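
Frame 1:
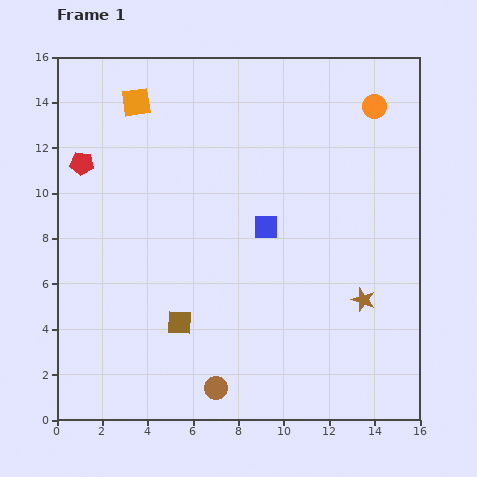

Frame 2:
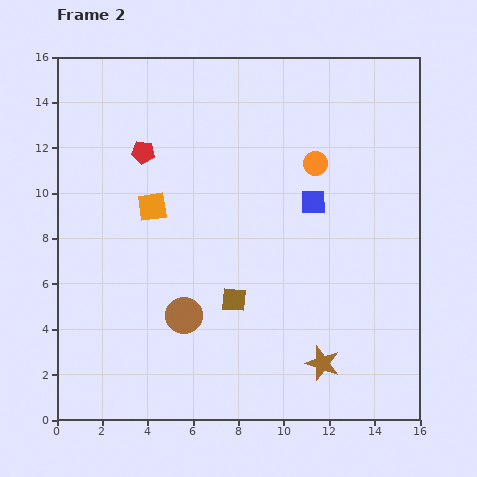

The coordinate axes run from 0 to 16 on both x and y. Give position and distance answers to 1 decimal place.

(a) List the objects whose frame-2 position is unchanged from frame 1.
none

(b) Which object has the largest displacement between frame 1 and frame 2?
the orange square

(moved 4.7; next 3.6)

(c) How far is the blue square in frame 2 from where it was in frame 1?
2.4

The blue square moved from (9.2, 8.5) to (11.3, 9.6), a distance of √(2.1² + 1.1²) ≈ 2.4.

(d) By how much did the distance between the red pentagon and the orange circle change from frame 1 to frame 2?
-5.5

Distance in frame 1: 13.1. Distance in frame 2: 7.6.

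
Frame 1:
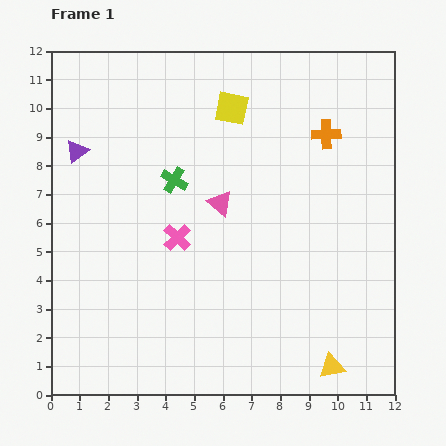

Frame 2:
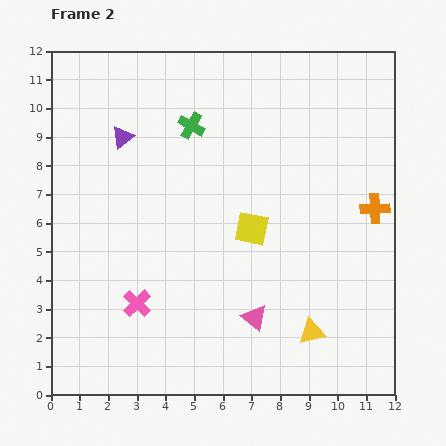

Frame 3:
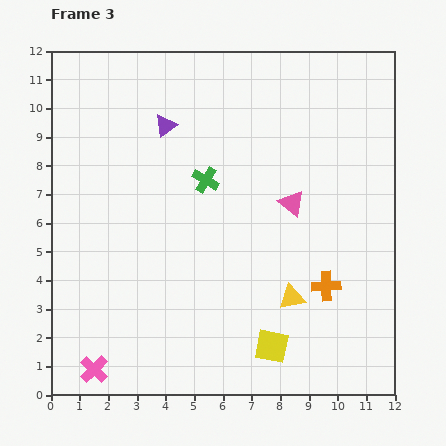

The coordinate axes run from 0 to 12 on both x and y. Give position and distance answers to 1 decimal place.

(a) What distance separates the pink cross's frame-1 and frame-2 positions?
2.7

The pink cross moved from (4.4, 5.5) to (3.0, 3.2), a distance of √(1.4² + 2.3²) ≈ 2.7.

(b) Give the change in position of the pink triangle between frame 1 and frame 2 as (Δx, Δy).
(1.2, -4.0)

The pink triangle was at (5.9, 6.7) in frame 1 and (7.1, 2.7) in frame 2.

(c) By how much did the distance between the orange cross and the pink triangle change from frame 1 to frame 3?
-1.3

Distance in frame 1: 4.4. Distance in frame 3: 3.1.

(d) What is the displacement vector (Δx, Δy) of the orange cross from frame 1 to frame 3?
(0.0, -5.3)

The orange cross was at (9.6, 9.1) in frame 1 and (9.6, 3.8) in frame 3.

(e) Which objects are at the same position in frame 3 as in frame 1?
none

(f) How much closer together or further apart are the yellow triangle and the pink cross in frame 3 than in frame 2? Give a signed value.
+1.1

Distance in frame 2: 6.2. Distance in frame 3: 7.3.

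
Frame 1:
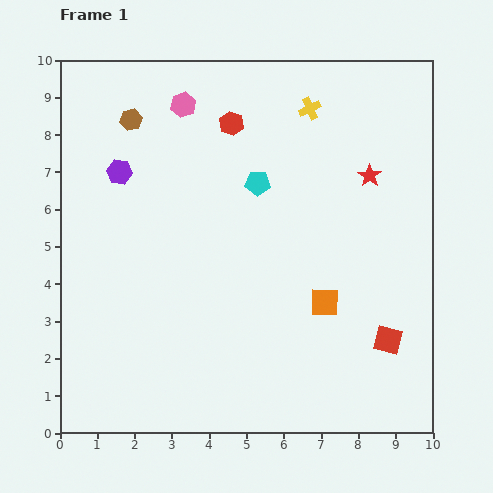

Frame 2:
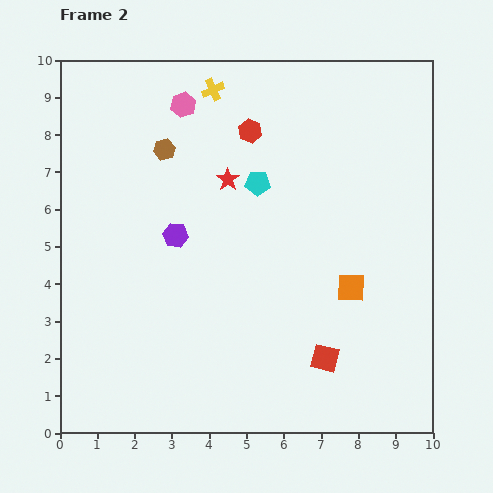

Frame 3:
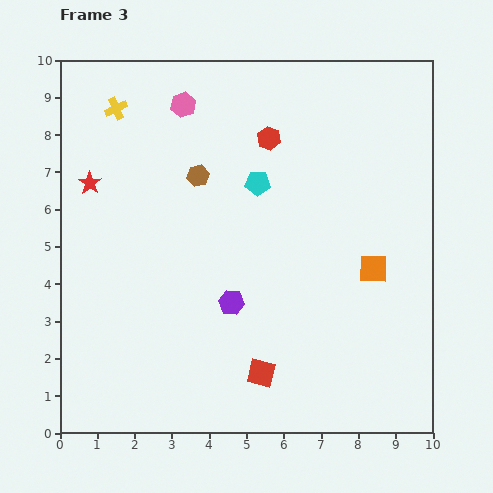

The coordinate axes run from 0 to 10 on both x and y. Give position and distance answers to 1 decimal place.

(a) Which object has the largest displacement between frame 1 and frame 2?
the red star

(moved 3.8; next 2.6)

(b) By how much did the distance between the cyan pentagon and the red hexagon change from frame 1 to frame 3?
-0.5

Distance in frame 1: 1.7. Distance in frame 3: 1.2.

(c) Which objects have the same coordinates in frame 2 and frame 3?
the cyan pentagon, the pink hexagon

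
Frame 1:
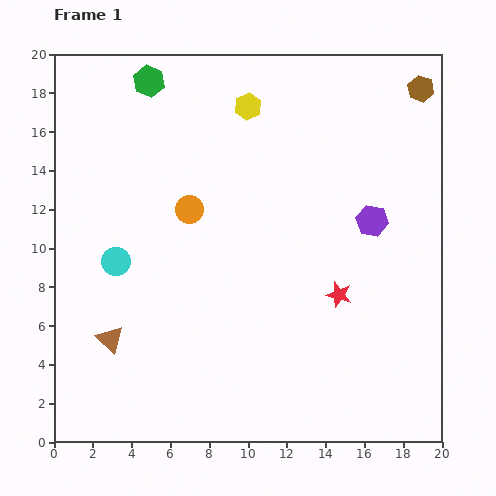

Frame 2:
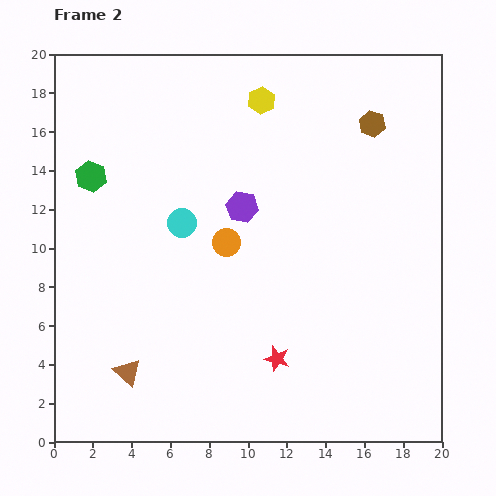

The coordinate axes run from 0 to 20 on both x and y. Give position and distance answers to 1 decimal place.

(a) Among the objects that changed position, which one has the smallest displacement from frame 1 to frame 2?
the yellow hexagon

(moved 0.8)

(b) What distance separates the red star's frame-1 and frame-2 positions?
4.6

The red star moved from (14.7, 7.6) to (11.5, 4.3), a distance of √(3.2² + 3.3²) ≈ 4.6.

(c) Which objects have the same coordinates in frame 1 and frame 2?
none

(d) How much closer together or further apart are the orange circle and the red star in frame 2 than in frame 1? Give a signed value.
-2.4

Distance in frame 1: 8.9. Distance in frame 2: 6.5.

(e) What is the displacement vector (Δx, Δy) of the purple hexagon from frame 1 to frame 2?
(-6.7, 0.7)

The purple hexagon was at (16.4, 11.4) in frame 1 and (9.7, 12.1) in frame 2.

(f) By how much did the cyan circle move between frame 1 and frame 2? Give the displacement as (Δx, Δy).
(3.4, 2.0)

The cyan circle was at (3.2, 9.3) in frame 1 and (6.6, 11.3) in frame 2.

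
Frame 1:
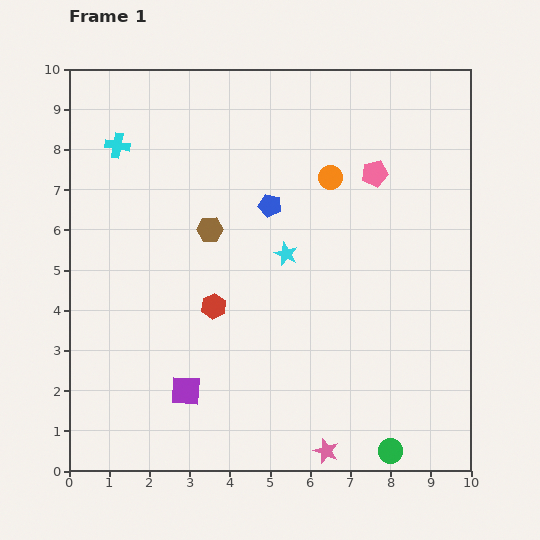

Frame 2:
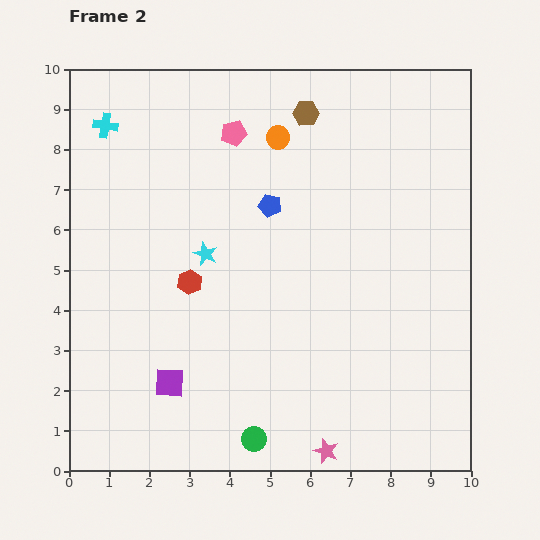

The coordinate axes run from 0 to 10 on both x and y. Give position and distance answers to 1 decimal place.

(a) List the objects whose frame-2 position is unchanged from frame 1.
the blue pentagon, the pink star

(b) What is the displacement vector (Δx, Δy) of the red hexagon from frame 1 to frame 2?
(-0.6, 0.6)

The red hexagon was at (3.6, 4.1) in frame 1 and (3.0, 4.7) in frame 2.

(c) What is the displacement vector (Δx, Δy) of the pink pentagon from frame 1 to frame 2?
(-3.5, 1.0)

The pink pentagon was at (7.6, 7.4) in frame 1 and (4.1, 8.4) in frame 2.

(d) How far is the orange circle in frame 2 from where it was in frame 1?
1.6

The orange circle moved from (6.5, 7.3) to (5.2, 8.3), a distance of √(1.3² + 1.0²) ≈ 1.6.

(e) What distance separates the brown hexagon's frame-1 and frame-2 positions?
3.8

The brown hexagon moved from (3.5, 6.0) to (5.9, 8.9), a distance of √(2.4² + 2.9²) ≈ 3.8.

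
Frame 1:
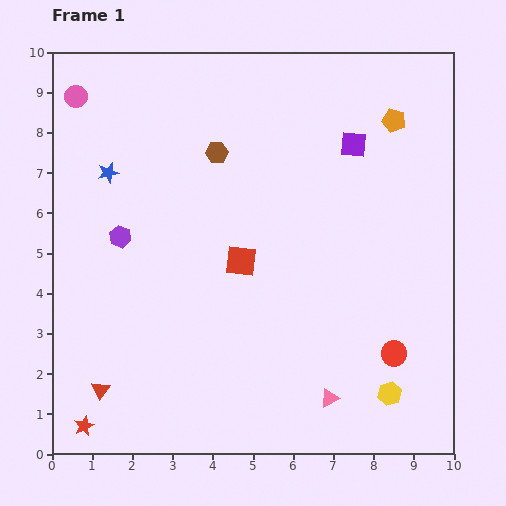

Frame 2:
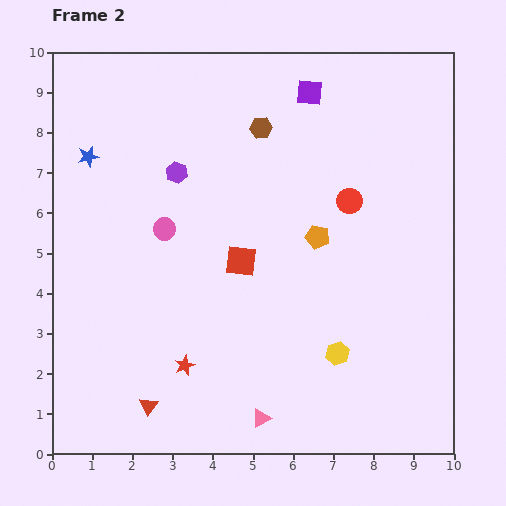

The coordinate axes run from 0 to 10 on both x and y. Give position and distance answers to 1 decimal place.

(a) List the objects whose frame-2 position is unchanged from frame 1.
the red square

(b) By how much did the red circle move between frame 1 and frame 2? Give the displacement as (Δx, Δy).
(-1.1, 3.8)

The red circle was at (8.5, 2.5) in frame 1 and (7.4, 6.3) in frame 2.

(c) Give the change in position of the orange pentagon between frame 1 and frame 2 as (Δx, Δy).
(-1.9, -2.9)

The orange pentagon was at (8.5, 8.3) in frame 1 and (6.6, 5.4) in frame 2.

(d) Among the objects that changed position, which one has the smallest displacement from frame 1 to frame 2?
the blue star

(moved 0.6)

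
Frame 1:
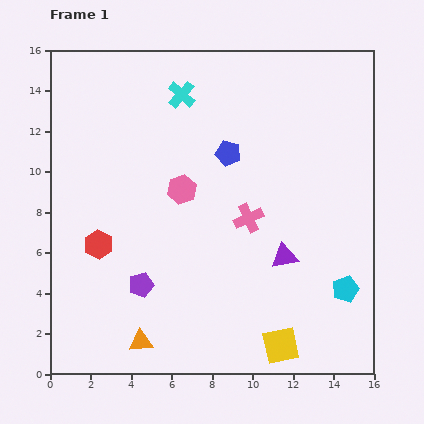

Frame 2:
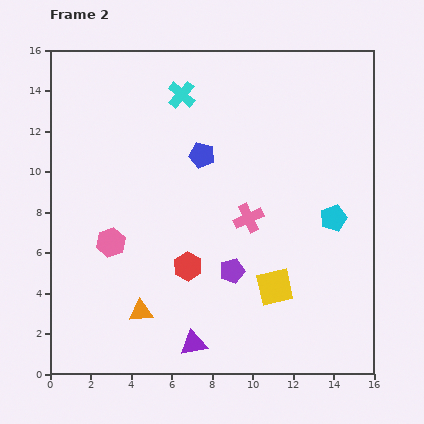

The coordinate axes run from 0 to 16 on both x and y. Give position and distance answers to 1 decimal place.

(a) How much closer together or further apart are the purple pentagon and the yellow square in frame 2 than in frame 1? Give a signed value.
-5.3

Distance in frame 1: 7.5. Distance in frame 2: 2.2.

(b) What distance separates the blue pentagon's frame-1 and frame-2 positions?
1.3

The blue pentagon moved from (8.8, 10.9) to (7.5, 10.8), a distance of √(1.3² + 0.1²) ≈ 1.3.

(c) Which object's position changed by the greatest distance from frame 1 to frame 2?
the purple triangle

(moved 6.2; next 4.6)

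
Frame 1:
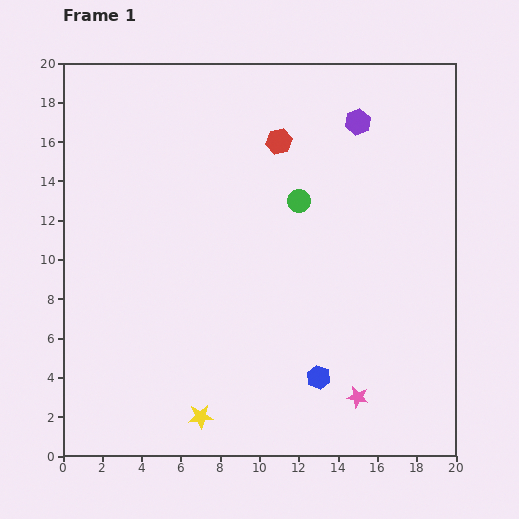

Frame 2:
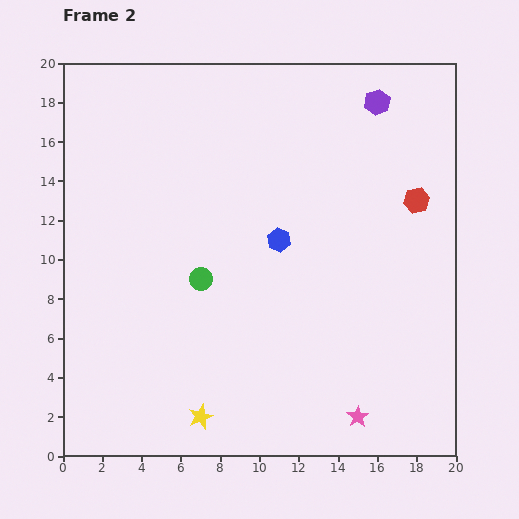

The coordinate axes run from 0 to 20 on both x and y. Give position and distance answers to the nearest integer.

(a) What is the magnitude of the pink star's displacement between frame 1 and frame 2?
1

The pink star moved from (15, 3) to (15, 2), a distance of √(0² + 1²) ≈ 1.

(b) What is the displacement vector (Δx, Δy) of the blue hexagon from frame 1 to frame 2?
(-2, 7)

The blue hexagon was at (13, 4) in frame 1 and (11, 11) in frame 2.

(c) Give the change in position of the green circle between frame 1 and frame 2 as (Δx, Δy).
(-5, -4)

The green circle was at (12, 13) in frame 1 and (7, 9) in frame 2.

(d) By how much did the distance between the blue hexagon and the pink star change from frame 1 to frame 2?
+8

Distance in frame 1: 2. Distance in frame 2: 10.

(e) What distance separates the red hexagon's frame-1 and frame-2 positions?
8

The red hexagon moved from (11, 16) to (18, 13), a distance of √(7² + 3²) ≈ 8.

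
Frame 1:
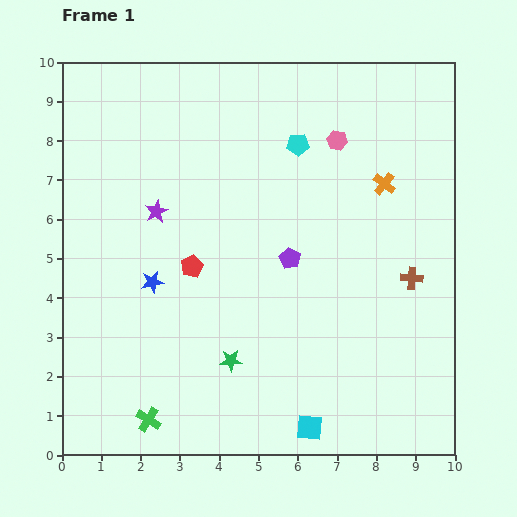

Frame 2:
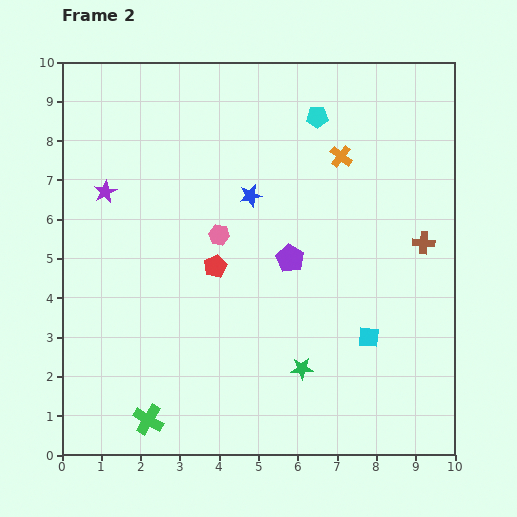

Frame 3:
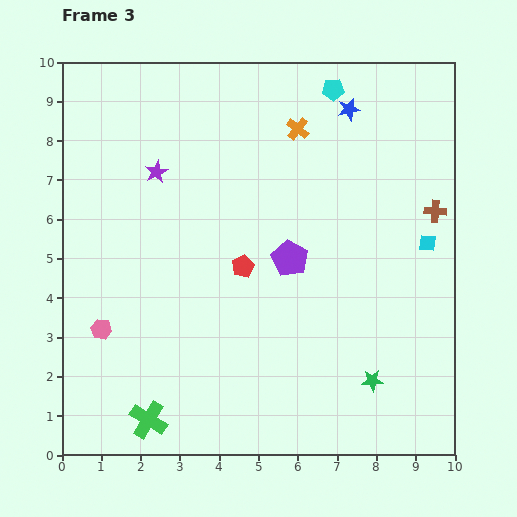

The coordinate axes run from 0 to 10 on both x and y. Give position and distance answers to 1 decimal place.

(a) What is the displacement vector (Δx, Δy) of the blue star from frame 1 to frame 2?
(2.5, 2.2)

The blue star was at (2.3, 4.4) in frame 1 and (4.8, 6.6) in frame 2.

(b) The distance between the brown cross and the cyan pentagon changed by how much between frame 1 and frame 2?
-0.3

Distance in frame 1: 4.5. Distance in frame 2: 4.2.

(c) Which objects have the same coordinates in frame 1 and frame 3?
the green cross, the purple pentagon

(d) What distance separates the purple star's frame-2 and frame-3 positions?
1.4

The purple star moved from (1.1, 6.7) to (2.4, 7.2), a distance of √(1.3² + 0.5²) ≈ 1.4.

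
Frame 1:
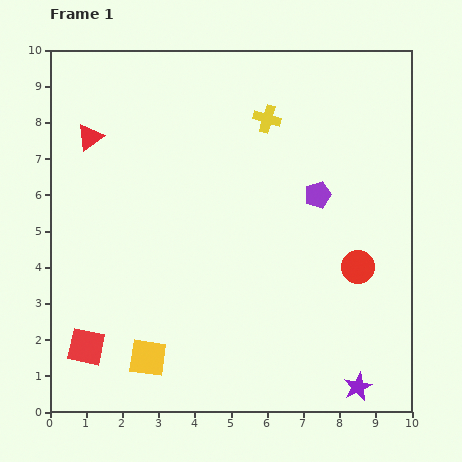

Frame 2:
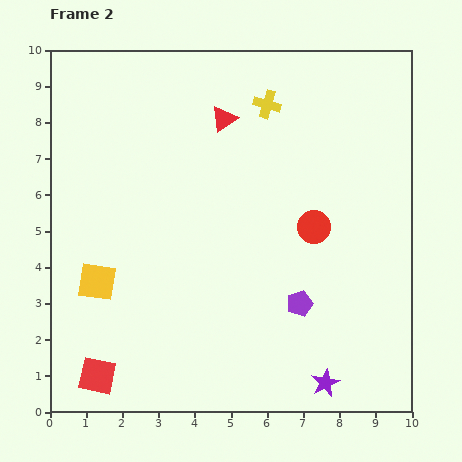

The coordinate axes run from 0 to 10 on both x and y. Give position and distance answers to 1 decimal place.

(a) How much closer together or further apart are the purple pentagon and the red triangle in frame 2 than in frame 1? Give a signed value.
-1.0

Distance in frame 1: 6.5. Distance in frame 2: 5.5.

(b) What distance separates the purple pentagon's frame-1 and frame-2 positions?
3.0

The purple pentagon moved from (7.4, 6.0) to (6.9, 3.0), a distance of √(0.5² + 3.0²) ≈ 3.0.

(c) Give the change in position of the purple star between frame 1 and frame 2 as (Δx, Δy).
(-0.9, 0.1)

The purple star was at (8.5, 0.7) in frame 1 and (7.6, 0.8) in frame 2.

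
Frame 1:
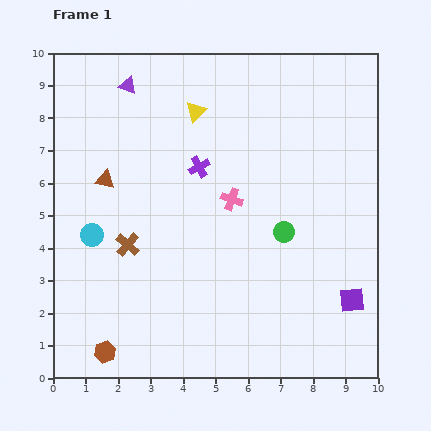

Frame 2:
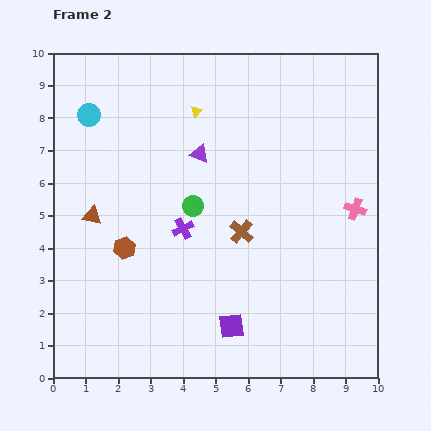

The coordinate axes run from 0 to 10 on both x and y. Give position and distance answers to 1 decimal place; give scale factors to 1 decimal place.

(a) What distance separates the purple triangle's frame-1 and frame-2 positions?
3.0

The purple triangle moved from (2.3, 9.0) to (4.5, 6.9), a distance of √(2.2² + 2.1²) ≈ 3.0.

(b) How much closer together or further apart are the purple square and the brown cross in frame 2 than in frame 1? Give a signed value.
-4.2

Distance in frame 1: 7.1. Distance in frame 2: 2.9.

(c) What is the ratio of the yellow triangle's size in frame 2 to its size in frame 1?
0.6×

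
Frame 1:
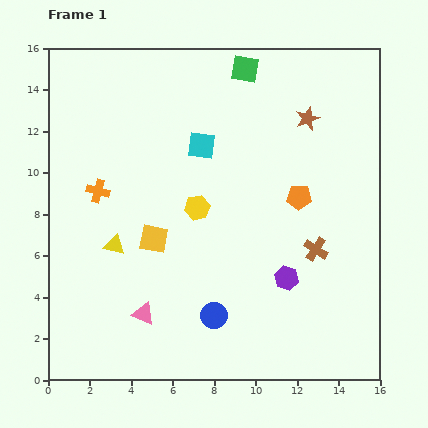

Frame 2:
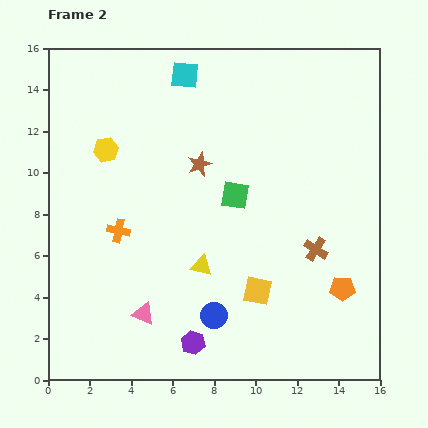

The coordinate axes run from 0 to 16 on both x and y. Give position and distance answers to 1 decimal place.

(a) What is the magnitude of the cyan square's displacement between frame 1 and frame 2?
3.5

The cyan square moved from (7.4, 11.3) to (6.6, 14.7), a distance of √(0.8² + 3.4²) ≈ 3.5.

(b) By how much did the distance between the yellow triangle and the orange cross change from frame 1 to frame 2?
+1.6

Distance in frame 1: 2.7. Distance in frame 2: 4.3.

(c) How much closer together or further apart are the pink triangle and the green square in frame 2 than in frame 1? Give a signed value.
-5.6

Distance in frame 1: 12.8. Distance in frame 2: 7.2.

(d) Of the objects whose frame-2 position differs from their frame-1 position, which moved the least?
the orange cross

(moved 2.1)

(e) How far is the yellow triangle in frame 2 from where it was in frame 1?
4.3

The yellow triangle moved from (3.2, 6.5) to (7.4, 5.5), a distance of √(4.2² + 1.0²) ≈ 4.3.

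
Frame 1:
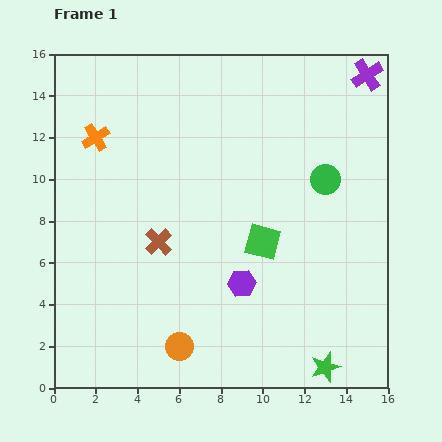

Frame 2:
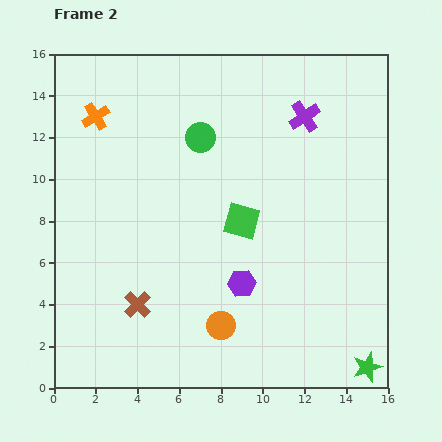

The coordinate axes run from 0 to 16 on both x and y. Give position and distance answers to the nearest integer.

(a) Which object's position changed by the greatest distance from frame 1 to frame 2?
the green circle

(moved 6; next 4)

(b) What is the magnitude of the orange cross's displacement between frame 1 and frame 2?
1

The orange cross moved from (2, 12) to (2, 13), a distance of √(0² + 1²) ≈ 1.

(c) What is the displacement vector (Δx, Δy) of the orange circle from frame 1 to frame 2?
(2, 1)

The orange circle was at (6, 2) in frame 1 and (8, 3) in frame 2.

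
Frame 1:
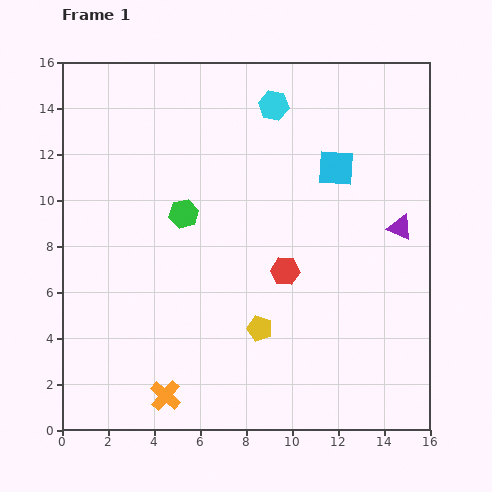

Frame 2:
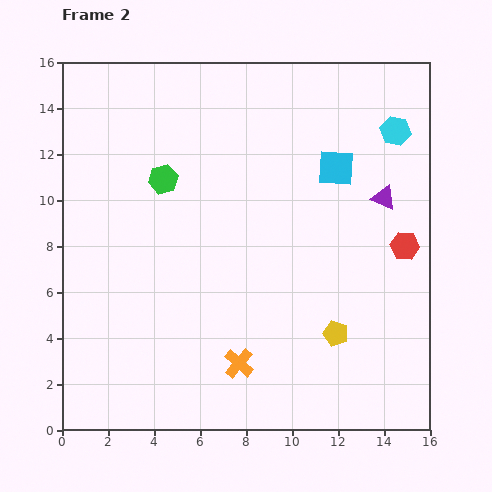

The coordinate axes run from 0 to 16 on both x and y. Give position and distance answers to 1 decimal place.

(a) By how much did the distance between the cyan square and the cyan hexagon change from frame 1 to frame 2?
-0.7

Distance in frame 1: 3.8. Distance in frame 2: 3.1.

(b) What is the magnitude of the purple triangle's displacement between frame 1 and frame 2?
1.5

The purple triangle moved from (14.7, 8.8) to (14.0, 10.1), a distance of √(0.7² + 1.3²) ≈ 1.5.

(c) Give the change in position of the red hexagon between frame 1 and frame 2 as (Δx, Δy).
(5.2, 1.1)

The red hexagon was at (9.7, 6.9) in frame 1 and (14.9, 8.0) in frame 2.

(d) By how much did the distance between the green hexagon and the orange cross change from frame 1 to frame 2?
+0.8

Distance in frame 1: 7.9. Distance in frame 2: 8.7.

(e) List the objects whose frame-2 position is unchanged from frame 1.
the cyan square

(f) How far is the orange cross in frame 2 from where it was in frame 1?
3.5

The orange cross moved from (4.5, 1.5) to (7.7, 2.9), a distance of √(3.2² + 1.4²) ≈ 3.5.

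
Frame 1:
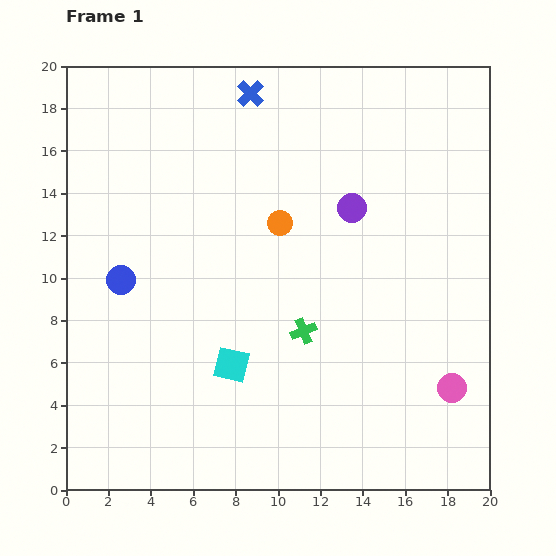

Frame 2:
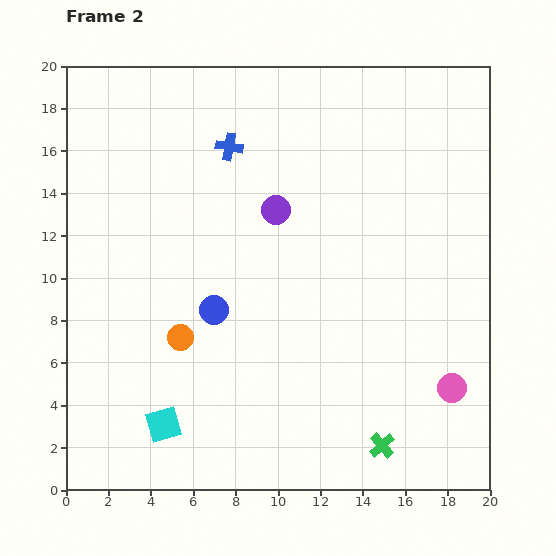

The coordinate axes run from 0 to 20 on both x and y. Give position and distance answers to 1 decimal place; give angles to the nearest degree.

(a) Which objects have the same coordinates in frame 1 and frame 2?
the pink circle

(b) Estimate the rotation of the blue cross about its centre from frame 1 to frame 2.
35° counter-clockwise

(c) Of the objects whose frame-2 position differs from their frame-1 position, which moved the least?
the blue cross

(moved 2.7)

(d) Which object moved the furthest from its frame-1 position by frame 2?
the orange circle

(moved 7.2; next 6.5)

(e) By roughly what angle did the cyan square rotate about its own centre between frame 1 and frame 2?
29° counter-clockwise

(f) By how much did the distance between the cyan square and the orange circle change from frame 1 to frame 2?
-2.9

Distance in frame 1: 7.1. Distance in frame 2: 4.2.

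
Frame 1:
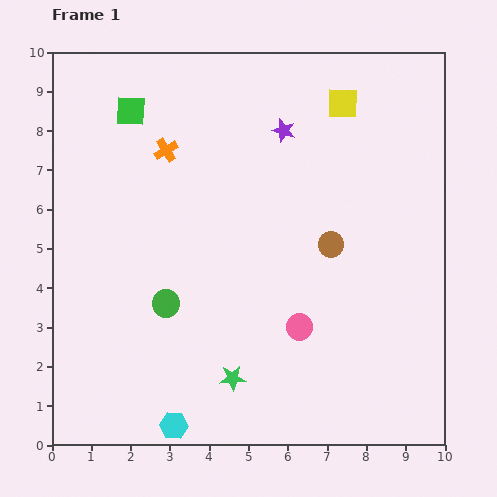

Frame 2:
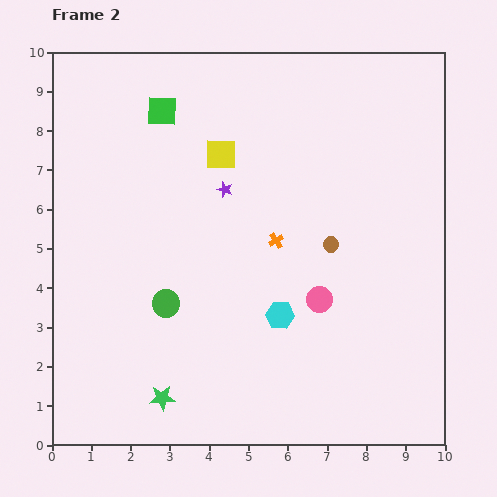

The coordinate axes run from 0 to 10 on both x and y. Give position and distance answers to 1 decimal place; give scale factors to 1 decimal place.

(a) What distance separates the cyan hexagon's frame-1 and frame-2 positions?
3.9

The cyan hexagon moved from (3.1, 0.5) to (5.8, 3.3), a distance of √(2.7² + 2.8²) ≈ 3.9.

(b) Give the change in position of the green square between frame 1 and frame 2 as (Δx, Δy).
(0.8, 0.0)

The green square was at (2.0, 8.5) in frame 1 and (2.8, 8.5) in frame 2.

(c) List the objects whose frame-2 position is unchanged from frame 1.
the brown circle, the green circle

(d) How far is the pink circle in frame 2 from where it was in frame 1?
0.9

The pink circle moved from (6.3, 3.0) to (6.8, 3.7), a distance of √(0.5² + 0.7²) ≈ 0.9.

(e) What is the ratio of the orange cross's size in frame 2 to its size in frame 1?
0.6×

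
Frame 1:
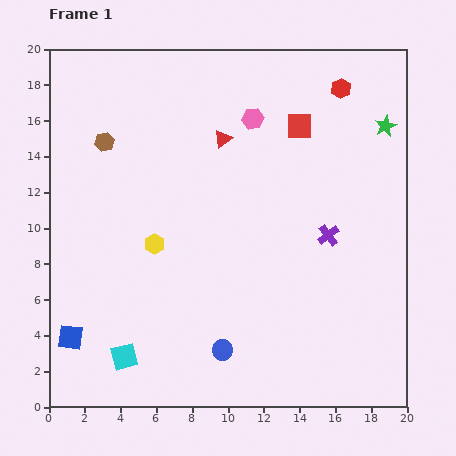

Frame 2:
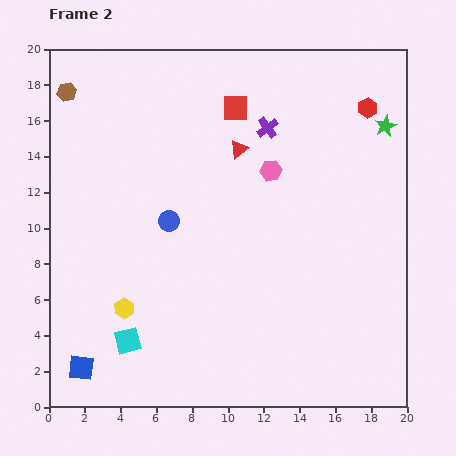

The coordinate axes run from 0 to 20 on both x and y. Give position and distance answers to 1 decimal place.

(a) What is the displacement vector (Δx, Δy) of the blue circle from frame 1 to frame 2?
(-3.0, 7.2)

The blue circle was at (9.7, 3.2) in frame 1 and (6.7, 10.4) in frame 2.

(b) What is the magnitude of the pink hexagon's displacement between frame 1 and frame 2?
3.1

The pink hexagon moved from (11.4, 16.1) to (12.4, 13.2), a distance of √(1.0² + 2.9²) ≈ 3.1.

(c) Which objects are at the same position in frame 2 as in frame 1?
the green star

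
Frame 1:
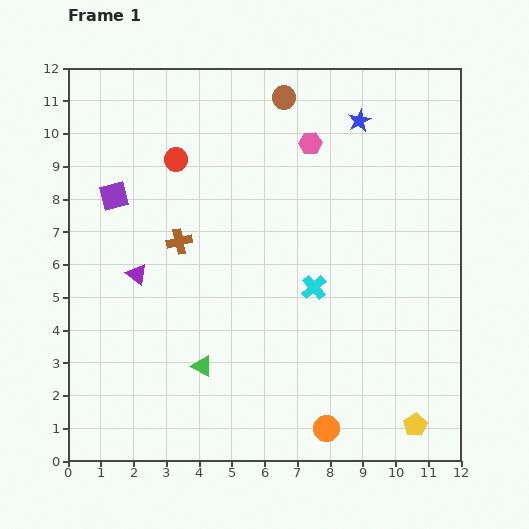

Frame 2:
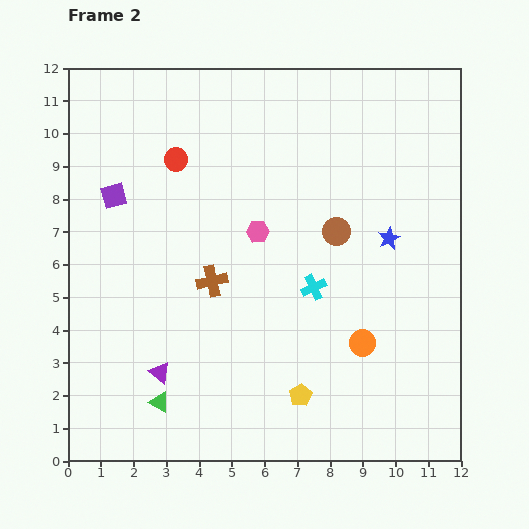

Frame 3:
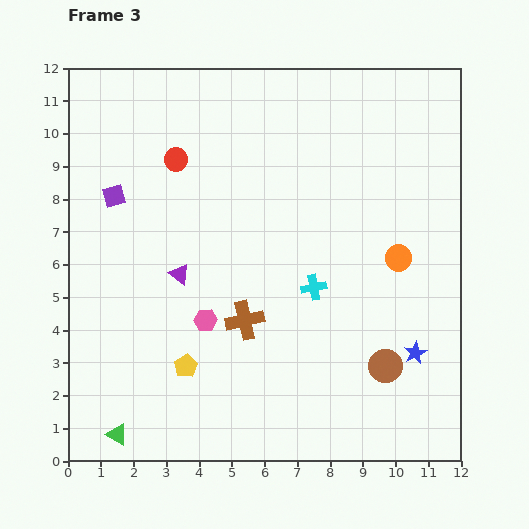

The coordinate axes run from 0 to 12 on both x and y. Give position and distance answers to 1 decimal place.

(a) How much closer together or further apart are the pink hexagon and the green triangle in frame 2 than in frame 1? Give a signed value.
-1.6

Distance in frame 1: 7.6. Distance in frame 2: 6.0.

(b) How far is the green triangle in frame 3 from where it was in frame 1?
3.3

The green triangle moved from (4.1, 2.9) to (1.5, 0.8), a distance of √(2.6² + 2.1²) ≈ 3.3.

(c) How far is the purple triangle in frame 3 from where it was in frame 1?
1.3

The purple triangle moved from (2.1, 5.7) to (3.4, 5.7), a distance of √(1.3² + 0.0²) ≈ 1.3.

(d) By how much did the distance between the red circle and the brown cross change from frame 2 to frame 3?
+1.4

Distance in frame 2: 3.9. Distance in frame 3: 5.3.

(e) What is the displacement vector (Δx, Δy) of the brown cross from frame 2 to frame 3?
(1.0, -1.2)

The brown cross was at (4.4, 5.5) in frame 2 and (5.4, 4.3) in frame 3.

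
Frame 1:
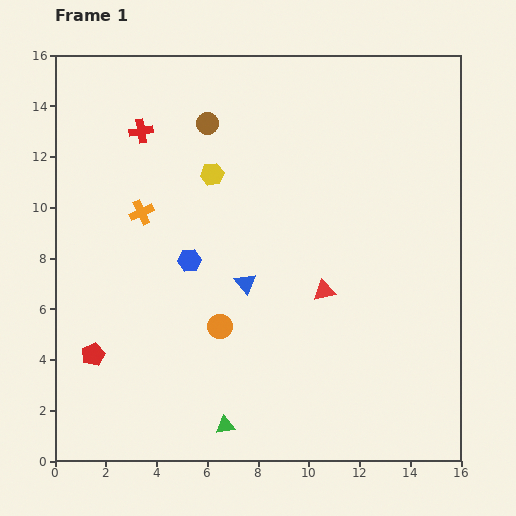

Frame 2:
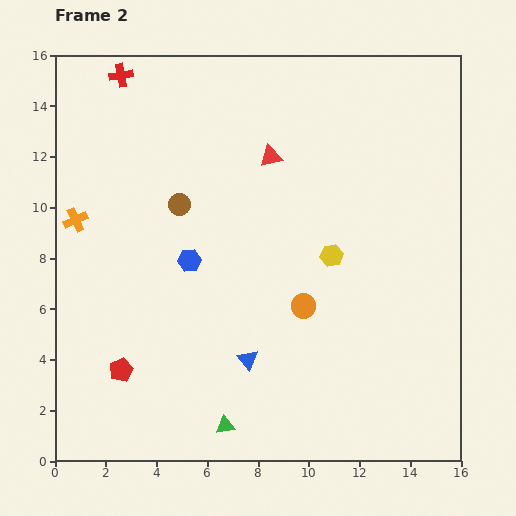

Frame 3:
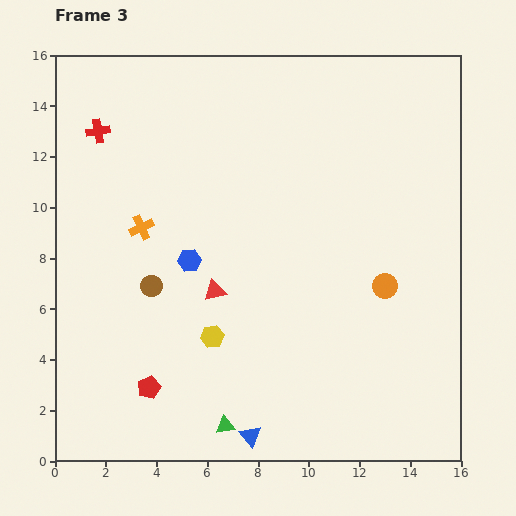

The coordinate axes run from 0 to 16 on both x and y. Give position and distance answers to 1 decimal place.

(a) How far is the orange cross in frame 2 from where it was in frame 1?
2.6

The orange cross moved from (3.4, 9.8) to (0.8, 9.5), a distance of √(2.6² + 0.3²) ≈ 2.6.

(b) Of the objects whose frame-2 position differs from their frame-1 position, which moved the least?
the red pentagon

(moved 1.3)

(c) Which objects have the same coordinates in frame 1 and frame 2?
the blue hexagon, the green triangle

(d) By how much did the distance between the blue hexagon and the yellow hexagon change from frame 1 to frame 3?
-0.4

Distance in frame 1: 3.5. Distance in frame 3: 3.1.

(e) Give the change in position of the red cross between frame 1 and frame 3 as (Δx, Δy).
(-1.7, 0.0)

The red cross was at (3.4, 13.0) in frame 1 and (1.7, 13.0) in frame 3.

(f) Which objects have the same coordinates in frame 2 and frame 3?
the blue hexagon, the green triangle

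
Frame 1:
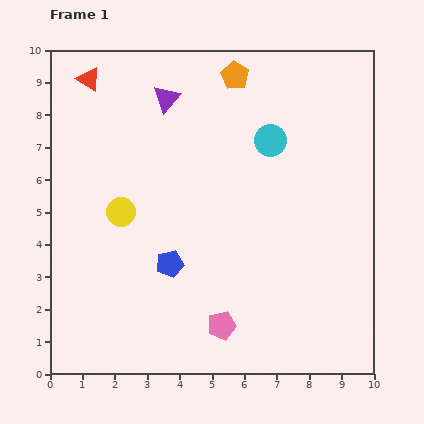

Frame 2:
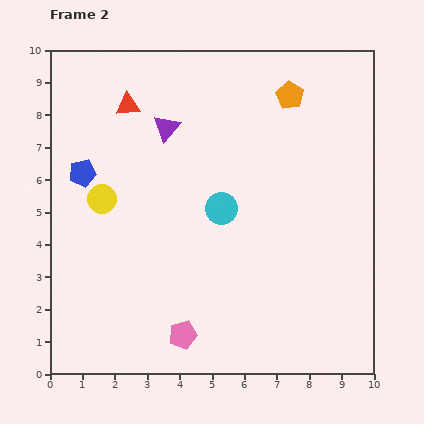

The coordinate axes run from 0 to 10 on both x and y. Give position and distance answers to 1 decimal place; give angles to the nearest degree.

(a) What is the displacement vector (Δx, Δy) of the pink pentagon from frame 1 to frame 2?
(-1.2, -0.3)

The pink pentagon was at (5.3, 1.5) in frame 1 and (4.1, 1.2) in frame 2.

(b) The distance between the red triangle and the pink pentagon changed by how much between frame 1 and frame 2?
-1.3

Distance in frame 1: 8.6. Distance in frame 2: 7.3.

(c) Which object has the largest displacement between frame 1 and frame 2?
the blue pentagon

(moved 3.9; next 2.6)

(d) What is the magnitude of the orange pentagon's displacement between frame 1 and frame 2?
1.8

The orange pentagon moved from (5.7, 9.2) to (7.4, 8.6), a distance of √(1.7² + 0.6²) ≈ 1.8.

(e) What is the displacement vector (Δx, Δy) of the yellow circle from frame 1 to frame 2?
(-0.6, 0.4)

The yellow circle was at (2.2, 5.0) in frame 1 and (1.6, 5.4) in frame 2.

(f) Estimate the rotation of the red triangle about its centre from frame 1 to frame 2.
38° counter-clockwise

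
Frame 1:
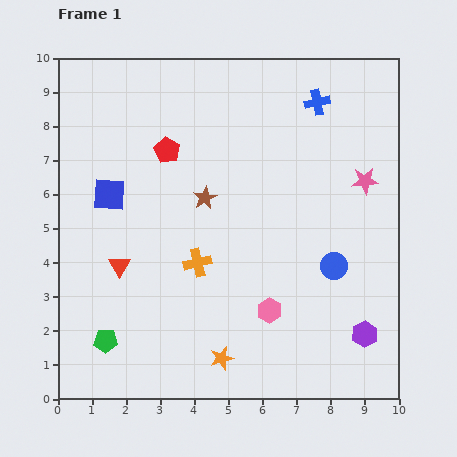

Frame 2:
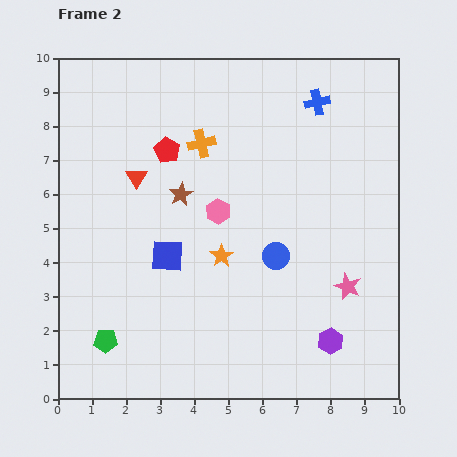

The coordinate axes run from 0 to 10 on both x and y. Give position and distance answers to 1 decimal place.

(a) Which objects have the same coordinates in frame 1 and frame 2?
the green pentagon, the red pentagon, the blue cross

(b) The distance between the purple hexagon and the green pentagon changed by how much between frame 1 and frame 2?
-1.0

Distance in frame 1: 7.6. Distance in frame 2: 6.6.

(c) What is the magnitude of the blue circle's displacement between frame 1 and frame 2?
1.7

The blue circle moved from (8.1, 3.9) to (6.4, 4.2), a distance of √(1.7² + 0.3²) ≈ 1.7.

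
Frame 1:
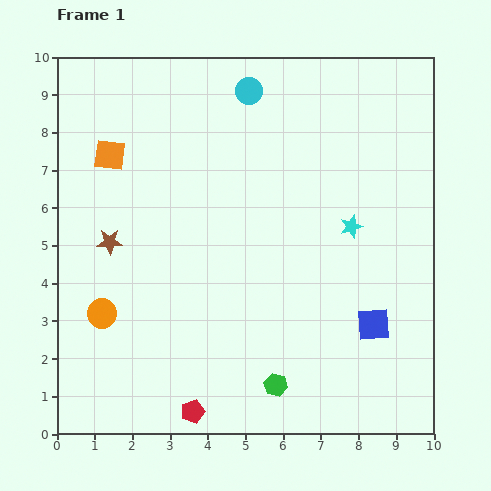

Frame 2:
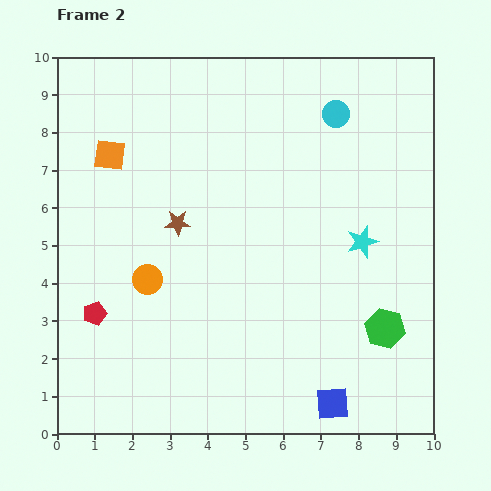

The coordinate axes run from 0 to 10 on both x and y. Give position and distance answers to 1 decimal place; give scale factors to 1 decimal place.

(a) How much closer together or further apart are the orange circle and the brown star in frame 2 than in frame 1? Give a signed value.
-0.2

Distance in frame 1: 1.9. Distance in frame 2: 1.7.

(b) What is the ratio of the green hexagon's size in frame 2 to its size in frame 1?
1.7×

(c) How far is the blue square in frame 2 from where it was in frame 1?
2.4

The blue square moved from (8.4, 2.9) to (7.3, 0.8), a distance of √(1.1² + 2.1²) ≈ 2.4.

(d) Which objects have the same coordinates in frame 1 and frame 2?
the orange square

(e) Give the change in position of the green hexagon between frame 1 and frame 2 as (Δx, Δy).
(2.9, 1.5)

The green hexagon was at (5.8, 1.3) in frame 1 and (8.7, 2.8) in frame 2.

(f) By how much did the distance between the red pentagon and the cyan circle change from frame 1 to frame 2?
-0.3

Distance in frame 1: 8.6. Distance in frame 2: 8.3.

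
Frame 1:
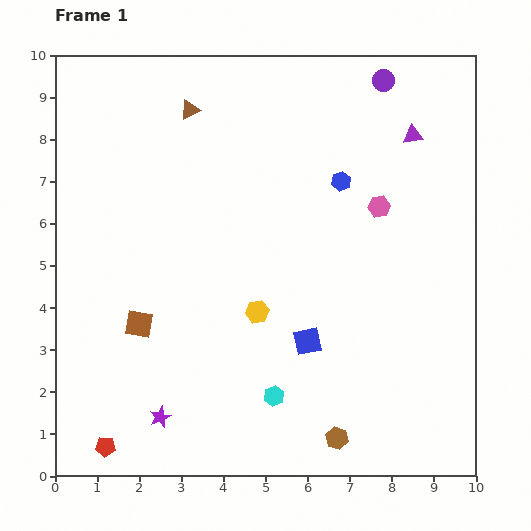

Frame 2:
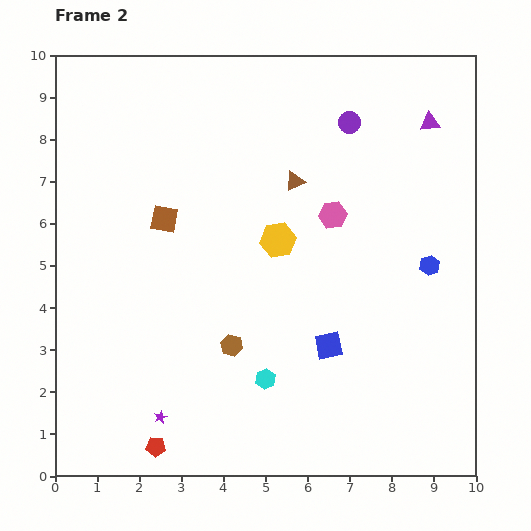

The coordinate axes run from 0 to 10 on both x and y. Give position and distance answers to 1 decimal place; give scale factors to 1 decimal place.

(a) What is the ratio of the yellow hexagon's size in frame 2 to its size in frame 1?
1.5×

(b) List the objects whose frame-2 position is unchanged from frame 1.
the purple star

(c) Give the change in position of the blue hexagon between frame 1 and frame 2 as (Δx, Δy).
(2.1, -2.0)

The blue hexagon was at (6.8, 7.0) in frame 1 and (8.9, 5.0) in frame 2.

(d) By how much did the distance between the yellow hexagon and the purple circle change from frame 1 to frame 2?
-3.0

Distance in frame 1: 6.3. Distance in frame 2: 3.3.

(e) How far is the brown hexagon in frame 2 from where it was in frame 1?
3.3

The brown hexagon moved from (6.7, 0.9) to (4.2, 3.1), a distance of √(2.5² + 2.2²) ≈ 3.3.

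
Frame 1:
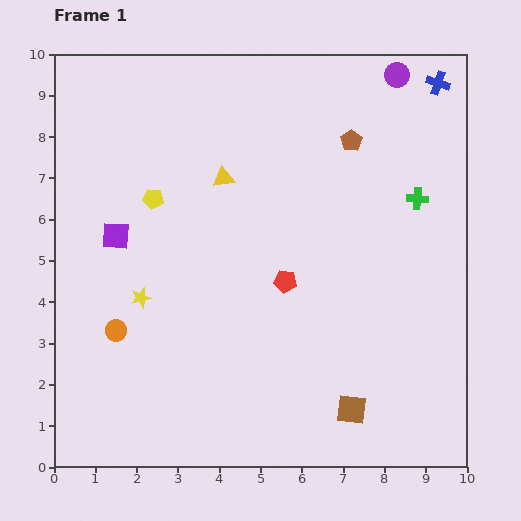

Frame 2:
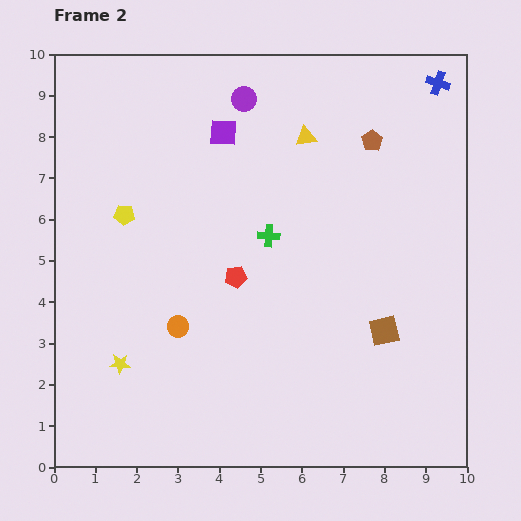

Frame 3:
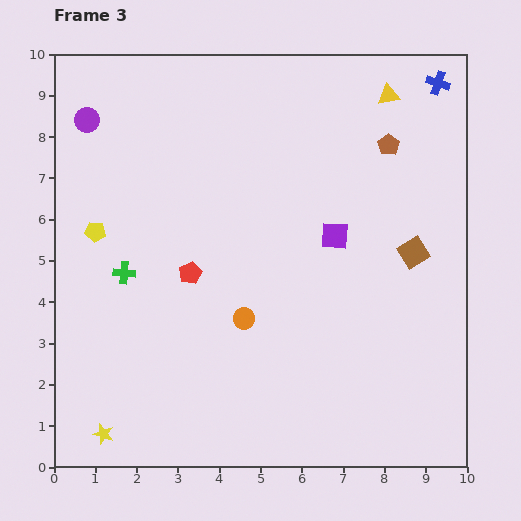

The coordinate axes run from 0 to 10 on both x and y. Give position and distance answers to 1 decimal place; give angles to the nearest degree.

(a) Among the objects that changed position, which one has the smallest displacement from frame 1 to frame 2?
the brown pentagon

(moved 0.5)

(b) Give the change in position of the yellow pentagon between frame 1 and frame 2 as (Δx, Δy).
(-0.7, -0.4)

The yellow pentagon was at (2.4, 6.5) in frame 1 and (1.7, 6.1) in frame 2.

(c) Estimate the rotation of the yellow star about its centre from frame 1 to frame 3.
31° clockwise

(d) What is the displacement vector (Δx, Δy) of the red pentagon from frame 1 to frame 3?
(-2.3, 0.2)

The red pentagon was at (5.6, 4.5) in frame 1 and (3.3, 4.7) in frame 3.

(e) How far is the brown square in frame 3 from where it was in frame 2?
2.0

The brown square moved from (8.0, 3.3) to (8.7, 5.2), a distance of √(0.7² + 1.9²) ≈ 2.0.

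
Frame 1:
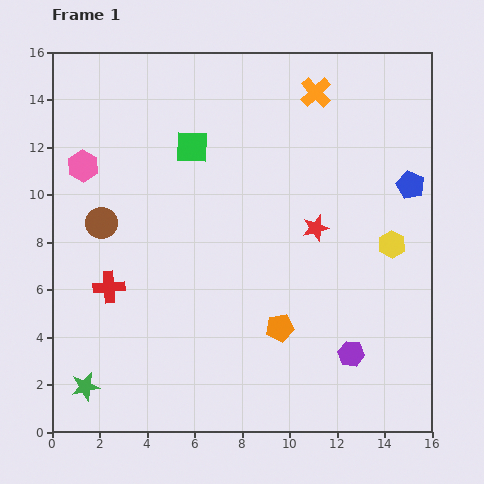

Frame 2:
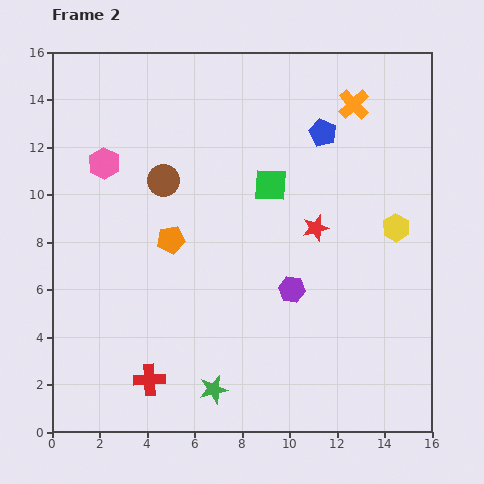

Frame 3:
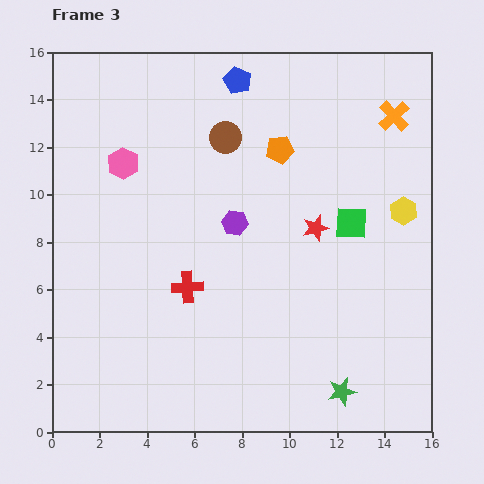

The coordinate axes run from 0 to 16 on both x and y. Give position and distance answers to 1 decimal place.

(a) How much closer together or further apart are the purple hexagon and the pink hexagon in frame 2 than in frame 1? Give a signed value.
-4.3

Distance in frame 1: 13.8. Distance in frame 2: 9.5.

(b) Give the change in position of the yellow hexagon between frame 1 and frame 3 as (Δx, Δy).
(0.5, 1.4)

The yellow hexagon was at (14.3, 7.9) in frame 1 and (14.8, 9.3) in frame 3.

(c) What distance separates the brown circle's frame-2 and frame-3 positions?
3.2

The brown circle moved from (4.7, 10.6) to (7.3, 12.4), a distance of √(2.6² + 1.8²) ≈ 3.2.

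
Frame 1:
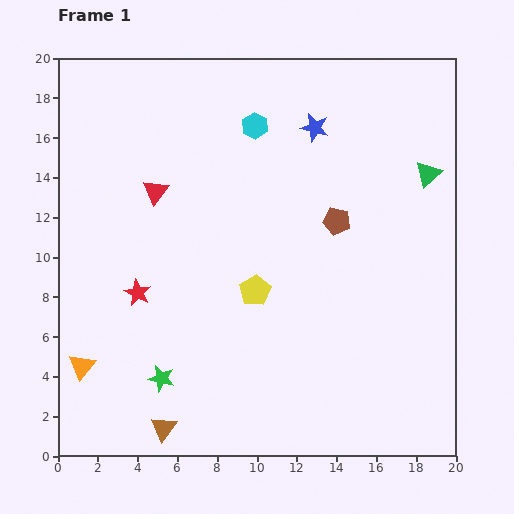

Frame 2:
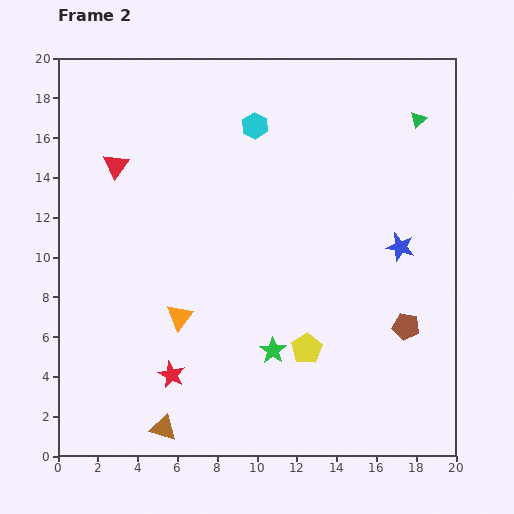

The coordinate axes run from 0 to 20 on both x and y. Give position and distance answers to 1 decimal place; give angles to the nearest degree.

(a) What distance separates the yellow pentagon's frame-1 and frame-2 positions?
3.9

The yellow pentagon moved from (9.9, 8.3) to (12.5, 5.4), a distance of √(2.6² + 2.9²) ≈ 3.9.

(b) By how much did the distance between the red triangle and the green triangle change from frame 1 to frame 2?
+1.7

Distance in frame 1: 13.7. Distance in frame 2: 15.4.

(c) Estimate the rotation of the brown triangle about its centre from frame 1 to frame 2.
51° counter-clockwise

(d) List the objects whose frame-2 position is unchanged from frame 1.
the brown triangle, the cyan hexagon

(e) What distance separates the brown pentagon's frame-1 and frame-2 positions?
6.4

The brown pentagon moved from (14.0, 11.8) to (17.5, 6.5), a distance of √(3.5² + 5.3²) ≈ 6.4.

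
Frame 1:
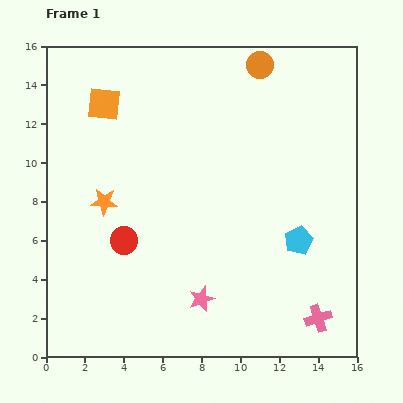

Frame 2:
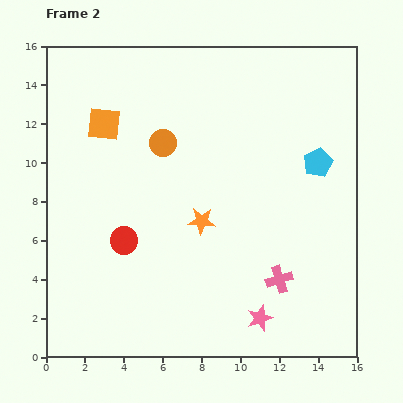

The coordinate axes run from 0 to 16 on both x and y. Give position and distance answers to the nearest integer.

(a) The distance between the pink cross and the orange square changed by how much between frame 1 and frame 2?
-4

Distance in frame 1: 16. Distance in frame 2: 12.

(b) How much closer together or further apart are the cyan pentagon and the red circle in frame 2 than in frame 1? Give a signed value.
+2

Distance in frame 1: 9. Distance in frame 2: 11.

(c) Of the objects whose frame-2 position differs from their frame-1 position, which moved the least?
the orange square

(moved 1)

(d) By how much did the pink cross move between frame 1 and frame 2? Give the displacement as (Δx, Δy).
(-2, 2)

The pink cross was at (14, 2) in frame 1 and (12, 4) in frame 2.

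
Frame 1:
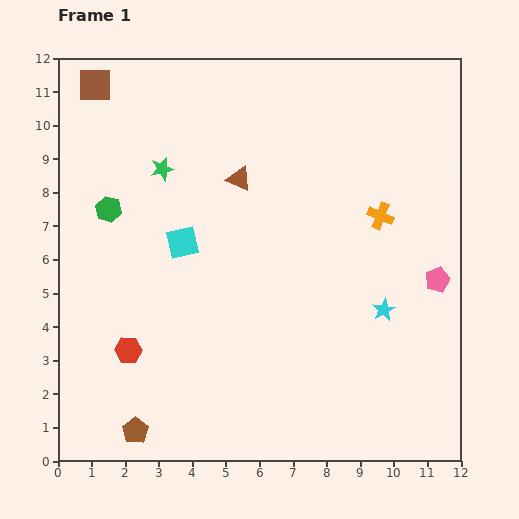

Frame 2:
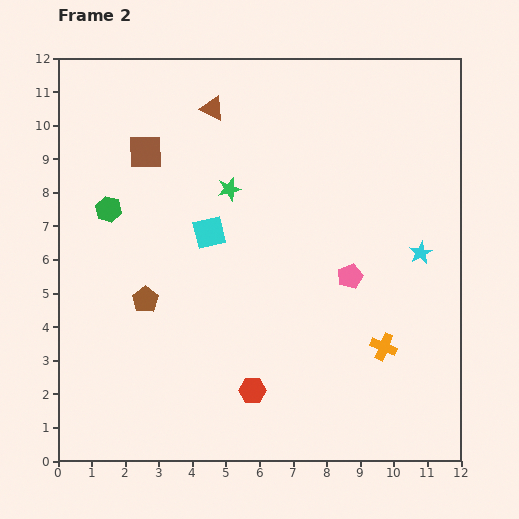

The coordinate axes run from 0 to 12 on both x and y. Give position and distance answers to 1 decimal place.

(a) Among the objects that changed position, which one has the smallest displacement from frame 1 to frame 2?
the cyan square

(moved 0.9)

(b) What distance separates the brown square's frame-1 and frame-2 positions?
2.5

The brown square moved from (1.1, 11.2) to (2.6, 9.2), a distance of √(1.5² + 2.0²) ≈ 2.5.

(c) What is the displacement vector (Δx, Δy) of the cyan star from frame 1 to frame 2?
(1.1, 1.7)

The cyan star was at (9.7, 4.5) in frame 1 and (10.8, 6.2) in frame 2.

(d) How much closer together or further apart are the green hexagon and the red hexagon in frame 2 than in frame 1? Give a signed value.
+2.7

Distance in frame 1: 4.2. Distance in frame 2: 6.9.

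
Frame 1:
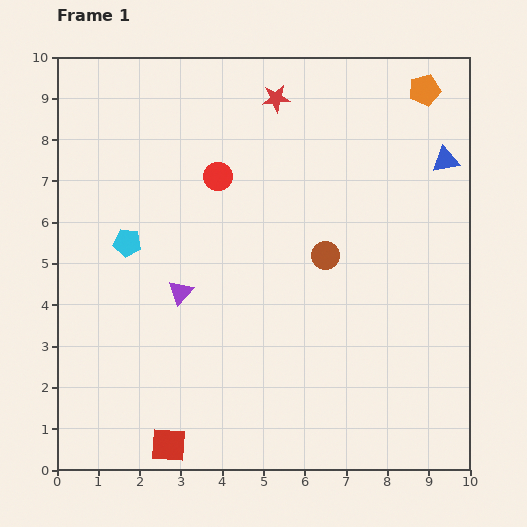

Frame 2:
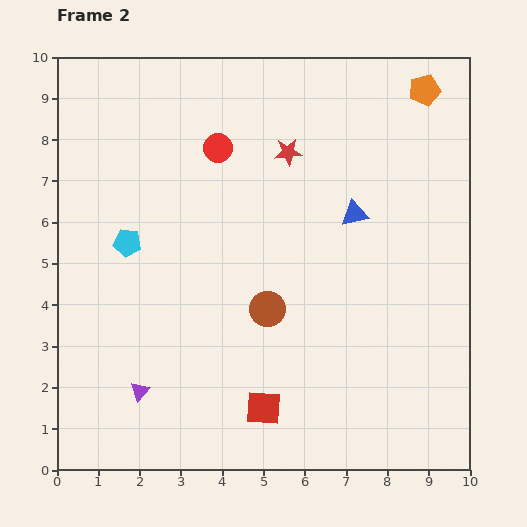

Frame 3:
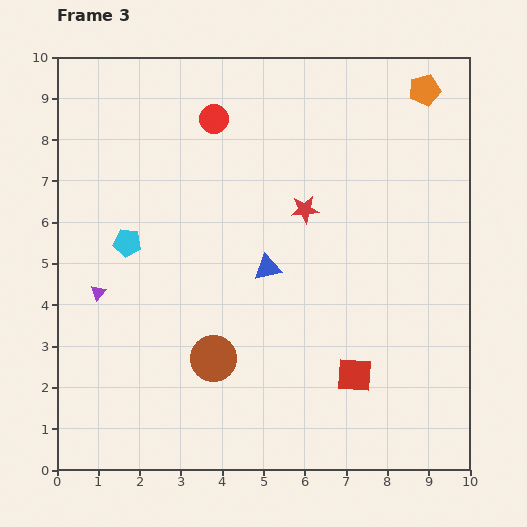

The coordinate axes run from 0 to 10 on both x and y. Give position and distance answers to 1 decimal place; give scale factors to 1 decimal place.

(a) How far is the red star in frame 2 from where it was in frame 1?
1.3

The red star moved from (5.3, 9.0) to (5.6, 7.7), a distance of √(0.3² + 1.3²) ≈ 1.3.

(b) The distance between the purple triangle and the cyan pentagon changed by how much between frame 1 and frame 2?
+1.8

Distance in frame 1: 1.8. Distance in frame 2: 3.6.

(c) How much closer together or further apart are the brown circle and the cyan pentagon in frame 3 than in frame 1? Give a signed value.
-1.3

Distance in frame 1: 4.8. Distance in frame 3: 3.5.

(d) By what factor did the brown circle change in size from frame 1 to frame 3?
1.7×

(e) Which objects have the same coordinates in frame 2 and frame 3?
the cyan pentagon, the orange pentagon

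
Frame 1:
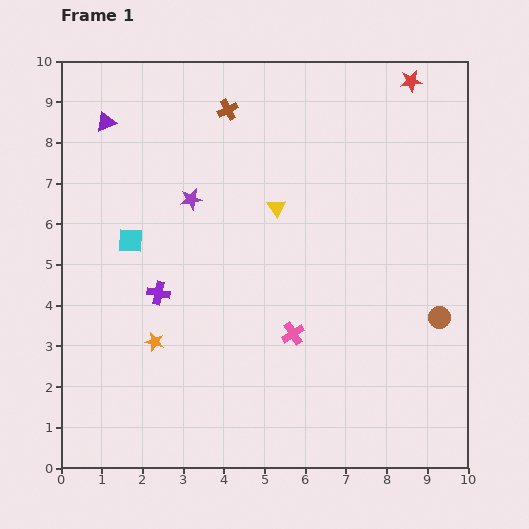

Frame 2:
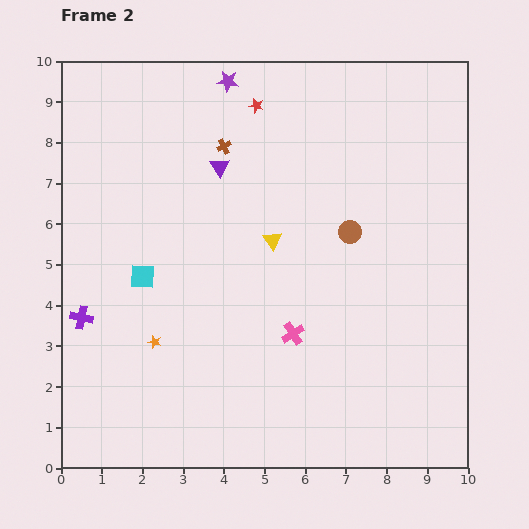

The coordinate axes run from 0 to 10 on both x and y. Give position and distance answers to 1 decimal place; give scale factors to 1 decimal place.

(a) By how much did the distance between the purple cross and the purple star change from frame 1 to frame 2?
+4.4

Distance in frame 1: 2.4. Distance in frame 2: 6.8.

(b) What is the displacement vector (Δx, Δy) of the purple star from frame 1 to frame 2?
(0.9, 2.9)

The purple star was at (3.2, 6.6) in frame 1 and (4.1, 9.5) in frame 2.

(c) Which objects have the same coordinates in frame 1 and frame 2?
the orange star, the pink cross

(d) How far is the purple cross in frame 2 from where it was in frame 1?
2.0

The purple cross moved from (2.4, 4.3) to (0.5, 3.7), a distance of √(1.9² + 0.6²) ≈ 2.0.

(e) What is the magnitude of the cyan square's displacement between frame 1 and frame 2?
0.9

The cyan square moved from (1.7, 5.6) to (2.0, 4.7), a distance of √(0.3² + 0.9²) ≈ 0.9.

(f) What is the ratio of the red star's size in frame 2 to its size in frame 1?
0.7×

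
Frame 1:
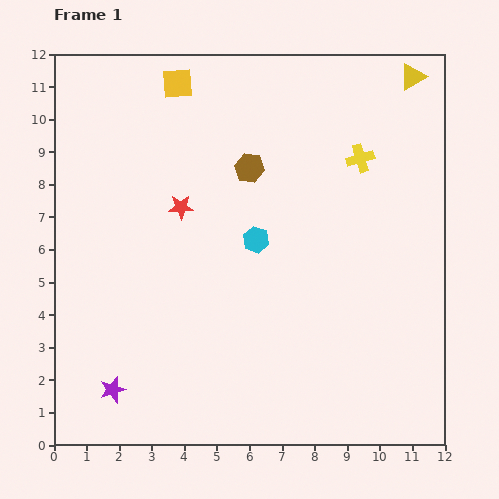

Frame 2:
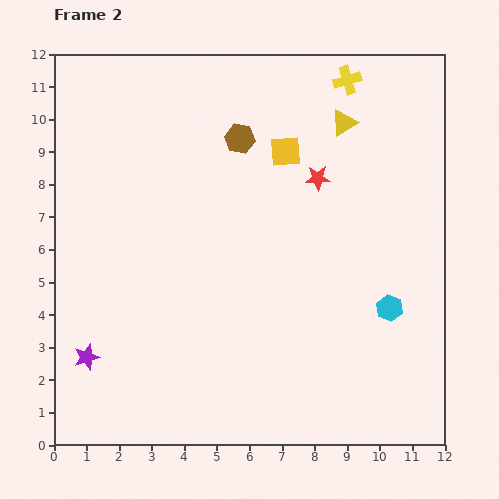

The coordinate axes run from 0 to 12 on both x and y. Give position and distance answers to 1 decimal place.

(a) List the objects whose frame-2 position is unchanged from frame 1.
none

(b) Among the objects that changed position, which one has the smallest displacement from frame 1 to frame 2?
the brown hexagon

(moved 0.9)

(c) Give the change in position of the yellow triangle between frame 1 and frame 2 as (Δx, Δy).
(-2.1, -1.4)

The yellow triangle was at (11.0, 11.3) in frame 1 and (8.9, 9.9) in frame 2.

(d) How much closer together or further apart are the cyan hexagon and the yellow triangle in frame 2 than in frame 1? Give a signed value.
-1.0

Distance in frame 1: 6.9. Distance in frame 2: 5.9.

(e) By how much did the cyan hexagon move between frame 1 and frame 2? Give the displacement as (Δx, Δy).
(4.1, -2.1)

The cyan hexagon was at (6.2, 6.3) in frame 1 and (10.3, 4.2) in frame 2.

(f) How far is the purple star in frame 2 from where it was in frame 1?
1.3

The purple star moved from (1.8, 1.7) to (1.0, 2.7), a distance of √(0.8² + 1.0²) ≈ 1.3.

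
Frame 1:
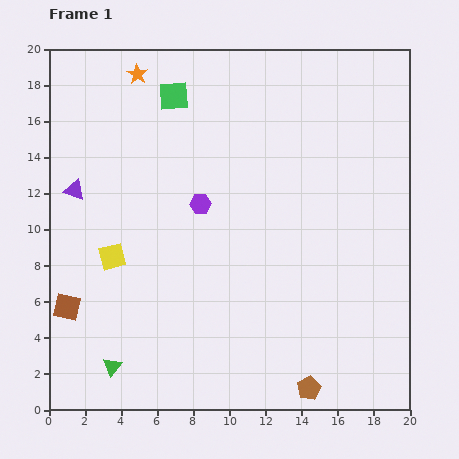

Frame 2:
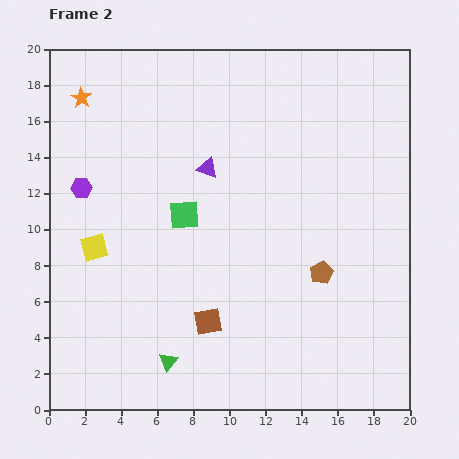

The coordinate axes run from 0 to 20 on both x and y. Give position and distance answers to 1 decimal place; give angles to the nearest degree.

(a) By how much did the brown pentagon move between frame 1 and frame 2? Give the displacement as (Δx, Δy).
(0.7, 6.4)

The brown pentagon was at (14.4, 1.2) in frame 1 and (15.1, 7.6) in frame 2.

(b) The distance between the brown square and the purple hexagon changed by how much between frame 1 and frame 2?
+0.9

Distance in frame 1: 9.3. Distance in frame 2: 10.2.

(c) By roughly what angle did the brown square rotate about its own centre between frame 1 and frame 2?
22° counter-clockwise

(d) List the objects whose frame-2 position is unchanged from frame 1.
none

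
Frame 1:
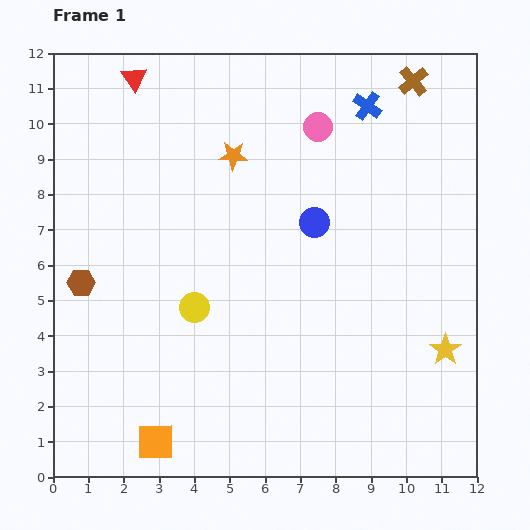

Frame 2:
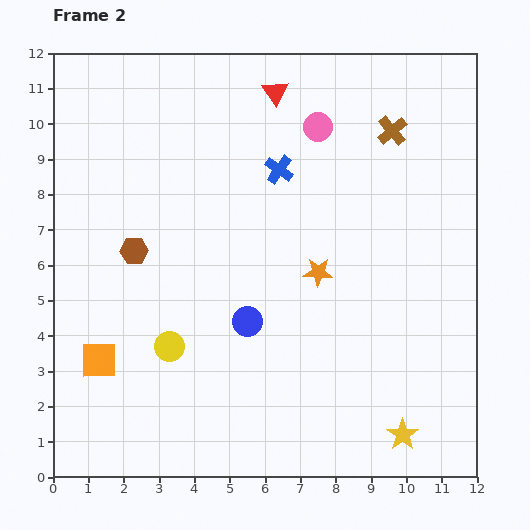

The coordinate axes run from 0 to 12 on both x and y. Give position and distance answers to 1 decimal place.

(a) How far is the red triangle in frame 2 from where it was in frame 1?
4.0

The red triangle moved from (2.3, 11.3) to (6.3, 10.9), a distance of √(4.0² + 0.4²) ≈ 4.0.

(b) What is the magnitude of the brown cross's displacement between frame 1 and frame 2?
1.5

The brown cross moved from (10.2, 11.2) to (9.6, 9.8), a distance of √(0.6² + 1.4²) ≈ 1.5.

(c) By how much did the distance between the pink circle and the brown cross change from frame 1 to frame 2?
-0.9

Distance in frame 1: 3.0. Distance in frame 2: 2.1.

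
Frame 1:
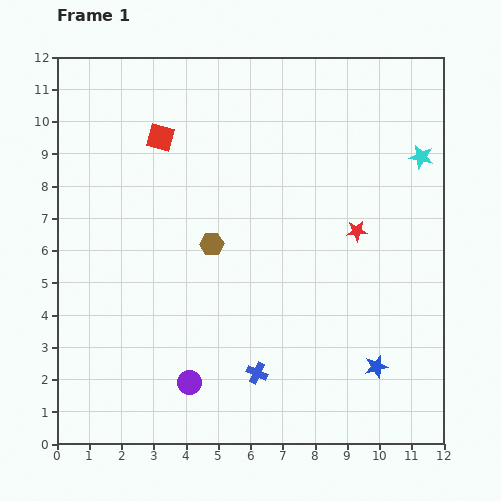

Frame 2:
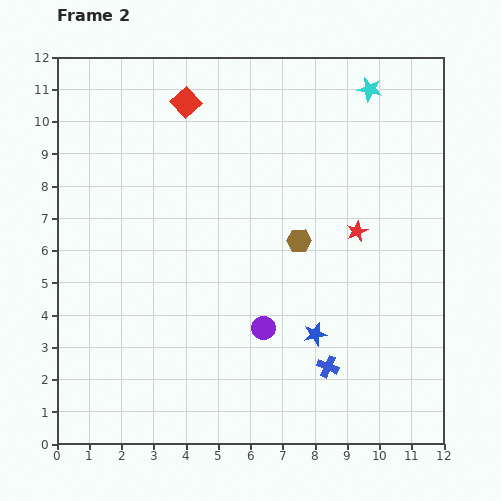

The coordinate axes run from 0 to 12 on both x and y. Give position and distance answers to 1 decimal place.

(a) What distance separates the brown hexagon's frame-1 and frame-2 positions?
2.7

The brown hexagon moved from (4.8, 6.2) to (7.5, 6.3), a distance of √(2.7² + 0.1²) ≈ 2.7.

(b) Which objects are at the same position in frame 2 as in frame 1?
the red star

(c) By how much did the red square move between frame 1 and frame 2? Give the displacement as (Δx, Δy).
(0.8, 1.1)

The red square was at (3.2, 9.5) in frame 1 and (4.0, 10.6) in frame 2.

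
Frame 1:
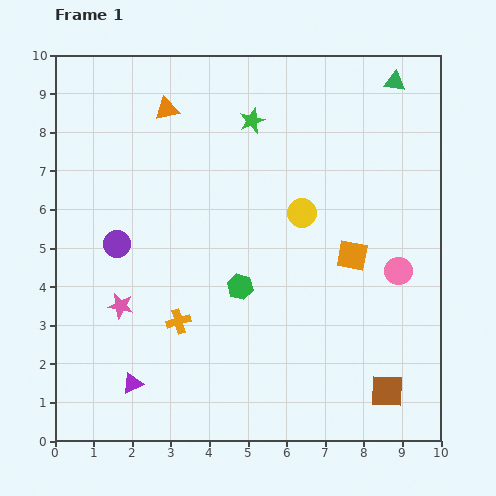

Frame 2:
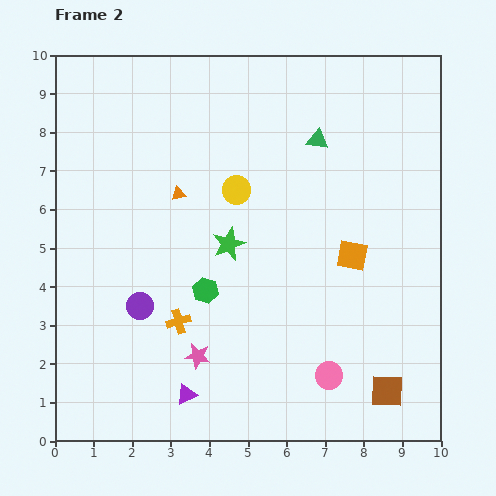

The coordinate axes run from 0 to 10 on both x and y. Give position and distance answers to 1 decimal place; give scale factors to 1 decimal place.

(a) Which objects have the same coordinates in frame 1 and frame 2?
the brown square, the orange square, the orange cross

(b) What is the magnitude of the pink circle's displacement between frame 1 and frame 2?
3.2

The pink circle moved from (8.9, 4.4) to (7.1, 1.7), a distance of √(1.8² + 2.7²) ≈ 3.2.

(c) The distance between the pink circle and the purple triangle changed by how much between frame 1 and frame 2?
-3.8

Distance in frame 1: 7.5. Distance in frame 2: 3.7.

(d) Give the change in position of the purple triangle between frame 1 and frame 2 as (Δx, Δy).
(1.4, -0.3)

The purple triangle was at (2.0, 1.5) in frame 1 and (3.4, 1.2) in frame 2.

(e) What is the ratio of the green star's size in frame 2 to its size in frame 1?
1.3×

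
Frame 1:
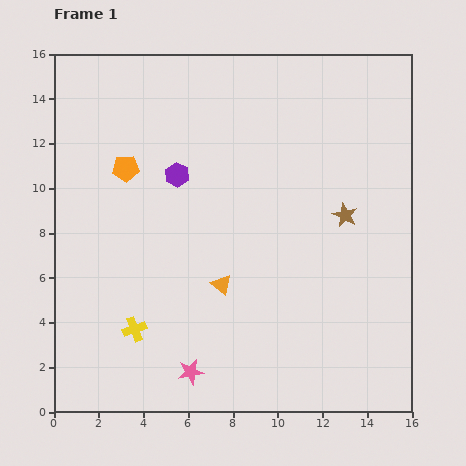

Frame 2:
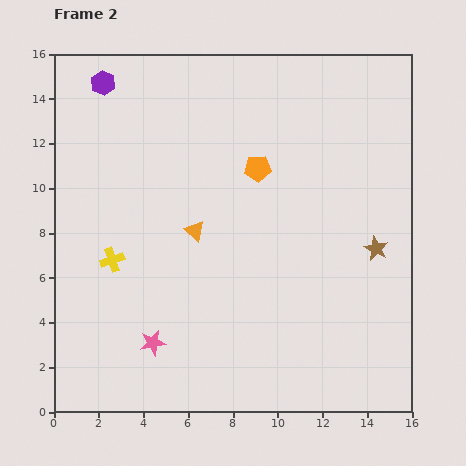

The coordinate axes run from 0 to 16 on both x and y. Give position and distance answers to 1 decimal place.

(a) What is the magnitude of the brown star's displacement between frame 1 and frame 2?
2.1

The brown star moved from (13.0, 8.8) to (14.4, 7.3), a distance of √(1.4² + 1.5²) ≈ 2.1.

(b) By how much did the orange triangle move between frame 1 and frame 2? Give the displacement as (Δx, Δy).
(-1.2, 2.4)

The orange triangle was at (7.5, 5.7) in frame 1 and (6.3, 8.1) in frame 2.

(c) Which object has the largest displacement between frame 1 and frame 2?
the orange pentagon

(moved 5.9; next 5.3)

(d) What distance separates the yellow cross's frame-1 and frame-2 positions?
3.3

The yellow cross moved from (3.6, 3.7) to (2.6, 6.8), a distance of √(1.0² + 3.1²) ≈ 3.3.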